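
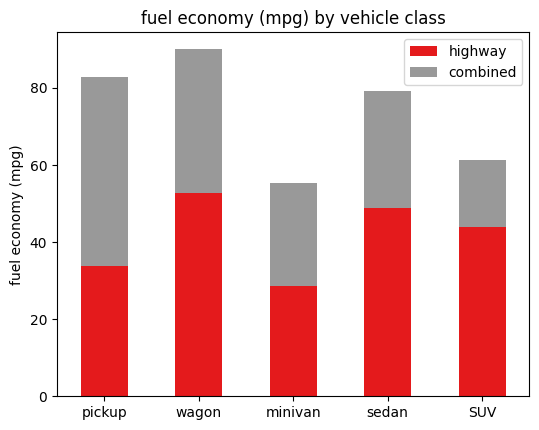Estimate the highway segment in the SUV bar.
highway top ≈ 40, bottom ≈ 0; segment ≈ 40.

≈ 40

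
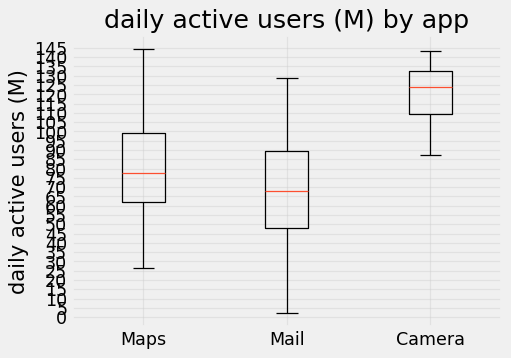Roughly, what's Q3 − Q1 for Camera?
Q3 ≈ 130, Q1 ≈ 110; IQR ≈ 20.

≈ 20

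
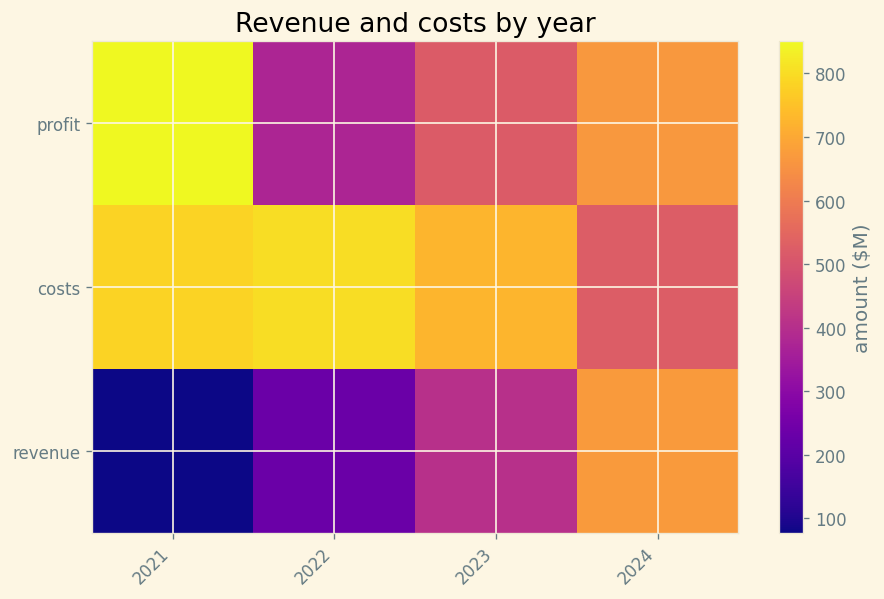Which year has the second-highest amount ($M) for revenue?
2023

Top 3 for revenue: 2024 ≈ 700, 2023 ≈ 400, 2022 ≈ 200.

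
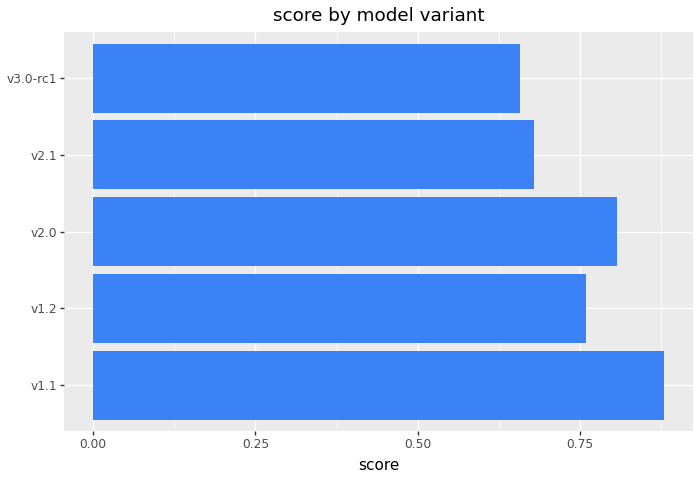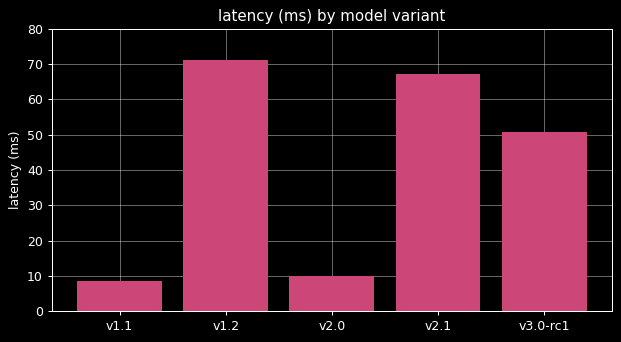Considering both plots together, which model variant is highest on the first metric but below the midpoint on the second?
v1.1

Chart 2 median latency (ms) ≈ 50; below-median model variants: v1.1, v2.0. Among those, v1.1 has the highest score (≈ 0.9).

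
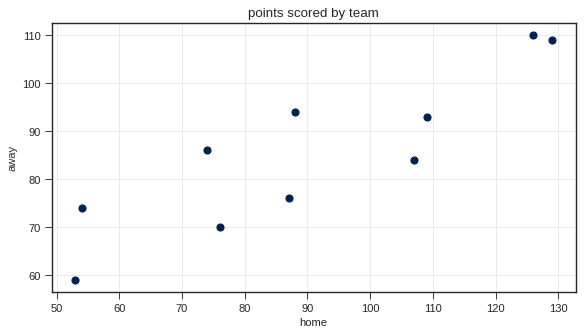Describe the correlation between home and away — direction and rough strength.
positive, strong

Points are positively correlated; strong (|r| ≈ 0.9).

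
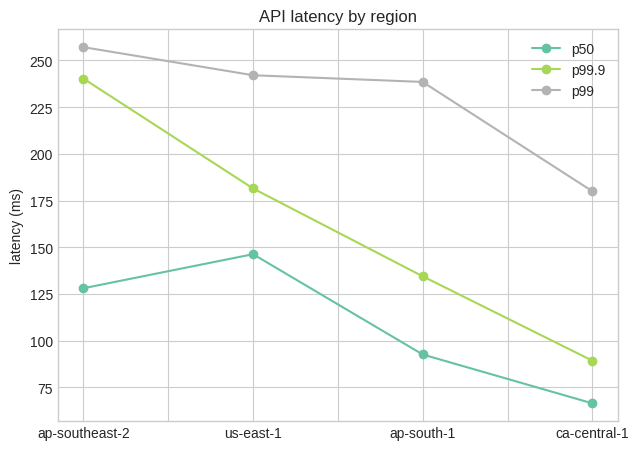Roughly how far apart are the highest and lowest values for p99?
Max ap-southeast-2 ≈ 260, min ca-central-1 ≈ 180; range ≈ 80.

≈ 80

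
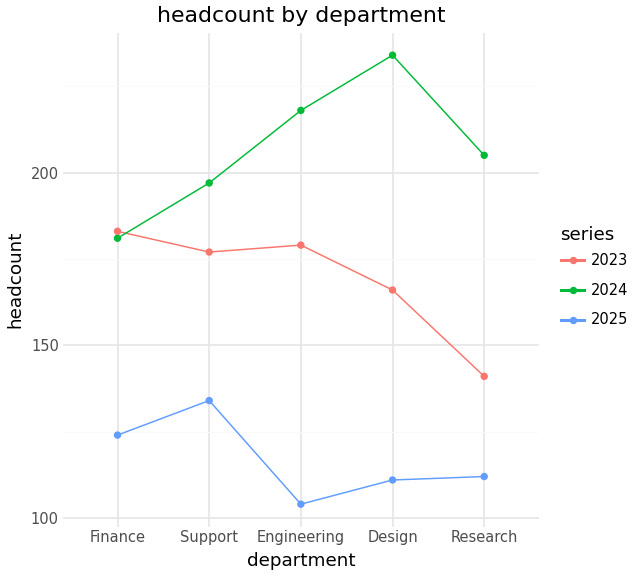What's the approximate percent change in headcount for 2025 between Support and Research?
≈ -14.3%

Support ≈ 140, Research ≈ 120; (120 − 140) / 140 ≈ -14.3%.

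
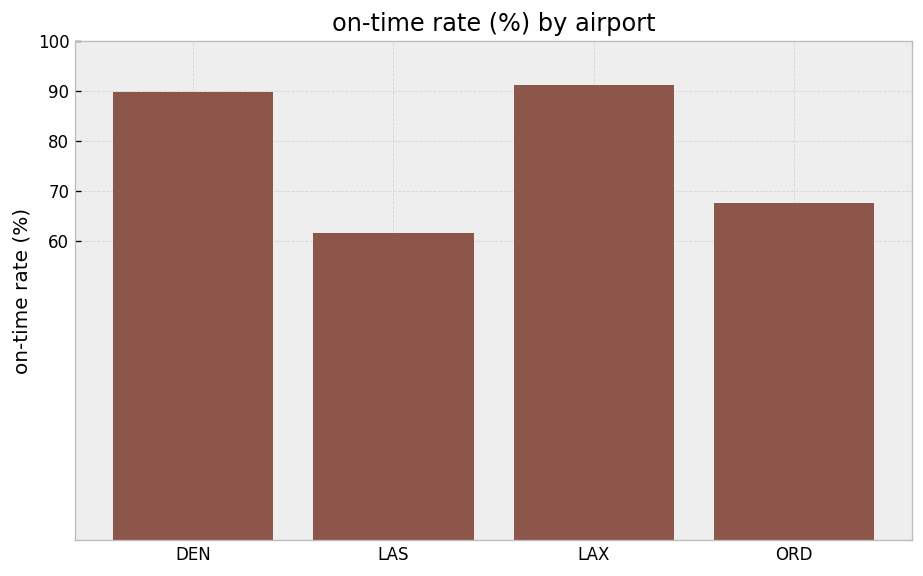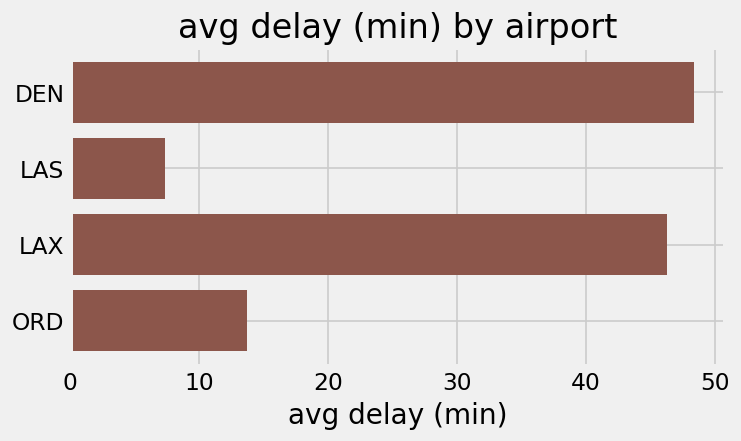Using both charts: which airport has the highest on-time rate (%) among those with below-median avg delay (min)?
Chart 2 median avg delay (min) ≈ 30; below-median airports: LAS, ORD. Among those, ORD has the highest on-time rate (%) (≈ 70).

ORD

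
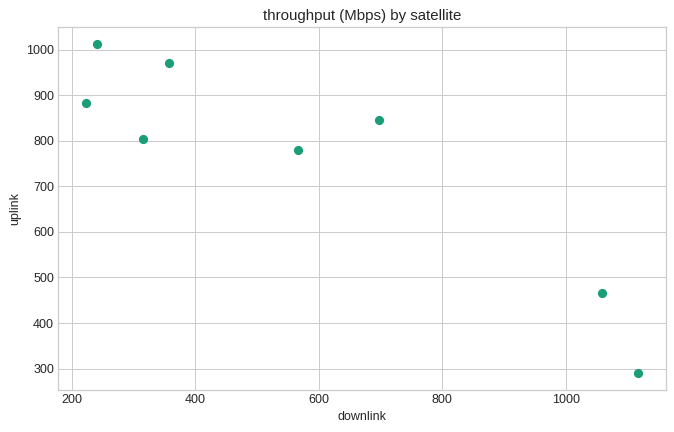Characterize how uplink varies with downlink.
Points are negatively correlated; strong (|r| ≈ 0.9).

negative, strong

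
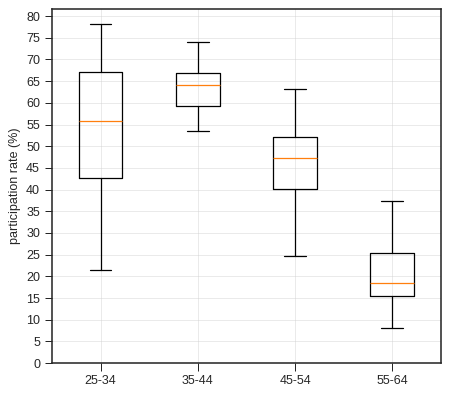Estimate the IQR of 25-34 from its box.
≈ 20

Q3 ≈ 65, Q1 ≈ 45; IQR ≈ 20.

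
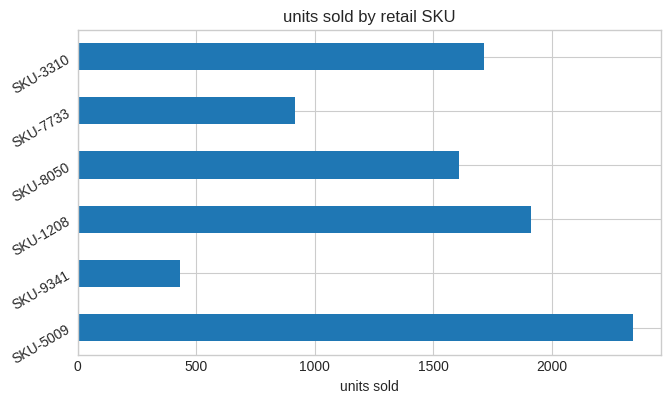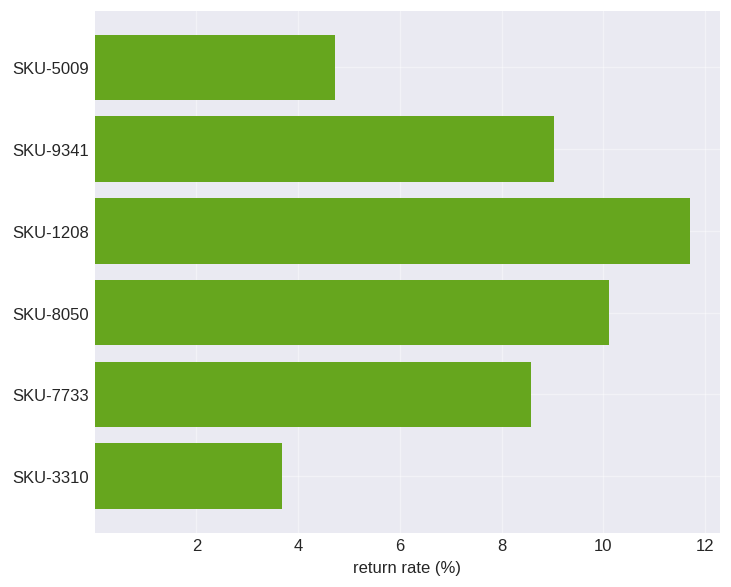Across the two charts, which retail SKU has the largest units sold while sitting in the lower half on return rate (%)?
SKU-5009

Chart 2 median return rate (%) ≈ 8; below-median retail SKUs: SKU-5009, SKU-7733, SKU-3310. Among those, SKU-5009 has the highest units sold (≈ 2500).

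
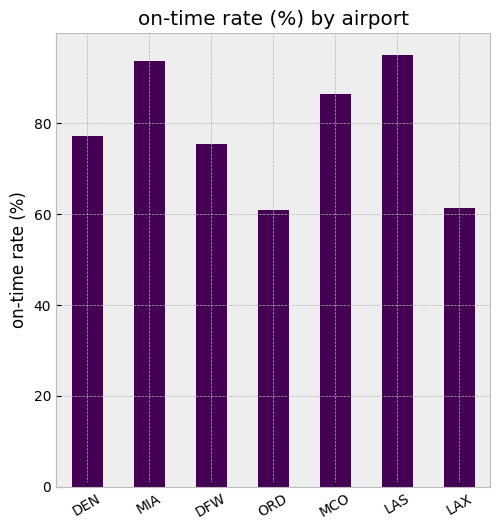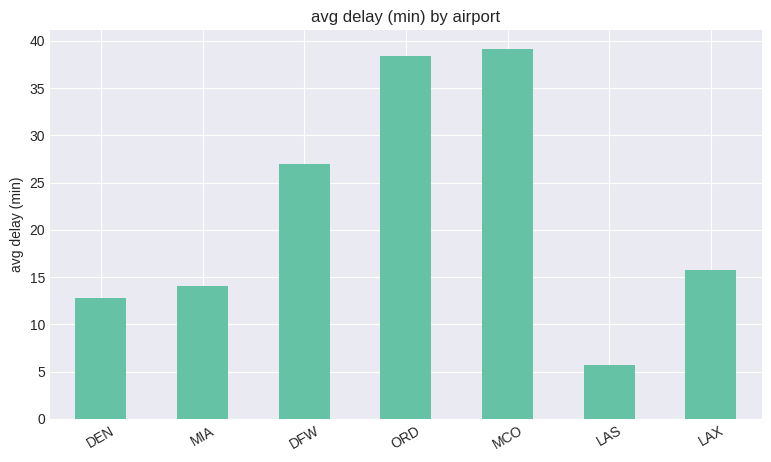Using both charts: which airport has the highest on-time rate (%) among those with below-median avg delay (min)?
Chart 2 median avg delay (min) ≈ 15; below-median airports: DEN, MIA, LAS. Among those, LAS has the highest on-time rate (%) (≈ 100).

LAS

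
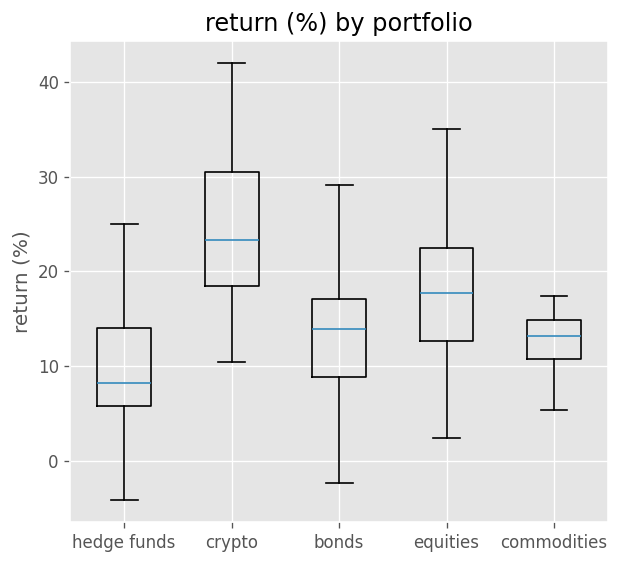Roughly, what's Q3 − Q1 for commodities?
≈ 4

Q3 ≈ 14, Q1 ≈ 10; IQR ≈ 4.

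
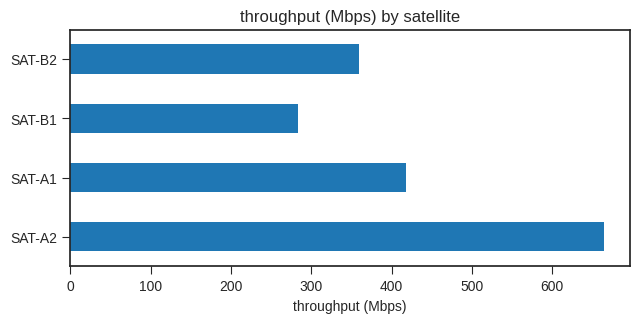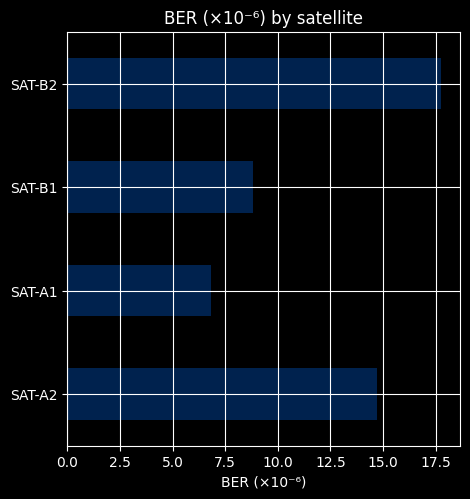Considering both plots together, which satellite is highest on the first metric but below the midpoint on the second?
SAT-A1

Chart 2 median BER (×10⁻⁶) ≈ 12; below-median satellites: SAT-A1, SAT-B1. Among those, SAT-A1 has the highest throughput (Mbps) (≈ 400).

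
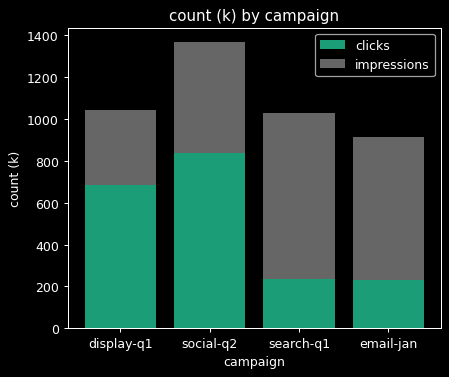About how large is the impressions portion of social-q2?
≈ 600

impressions top ≈ 1400, bottom ≈ 800; segment ≈ 600.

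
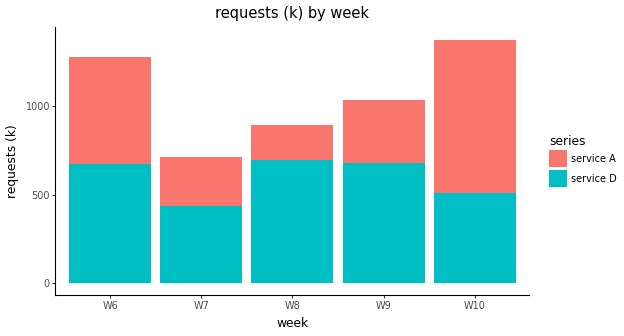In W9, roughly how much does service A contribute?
service A top ≈ 1000, bottom ≈ 600; segment ≈ 400.

≈ 400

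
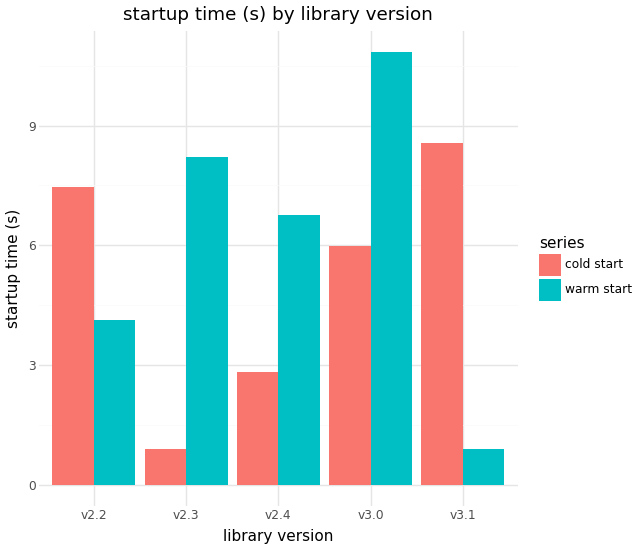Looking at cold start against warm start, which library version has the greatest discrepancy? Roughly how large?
v3.1: cold start ≈ 9, warm start ≈ 1 → gap ≈ 8. Next-largest (v2.3) is only ≈ 7.

v3.1, ≈ 8 s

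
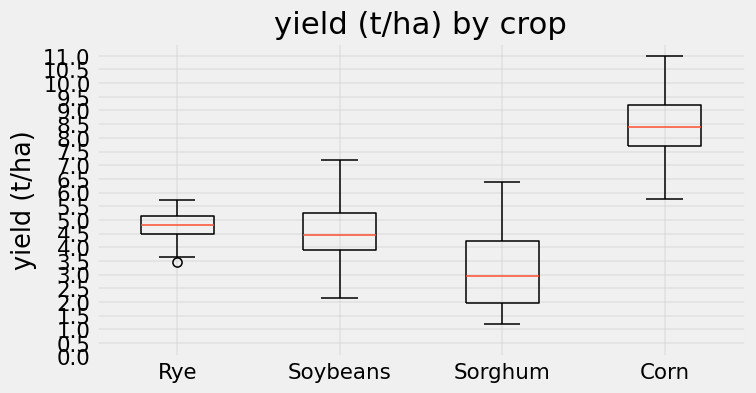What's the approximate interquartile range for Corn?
≈ 1.5

Q3 ≈ 9.0, Q1 ≈ 7.5; IQR ≈ 1.5.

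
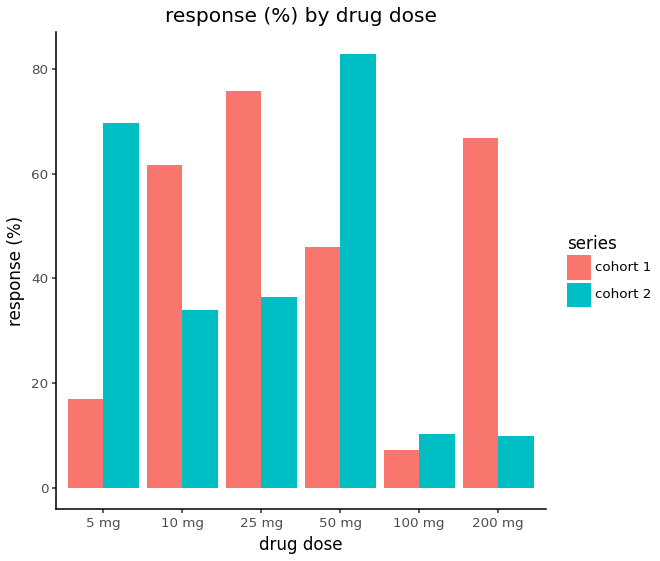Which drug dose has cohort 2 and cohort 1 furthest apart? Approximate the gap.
200 mg, ≈ 60 %

200 mg: cohort 2 ≈ 10, cohort 1 ≈ 70 → gap ≈ 60. Next-largest (5 mg) is only ≈ 50.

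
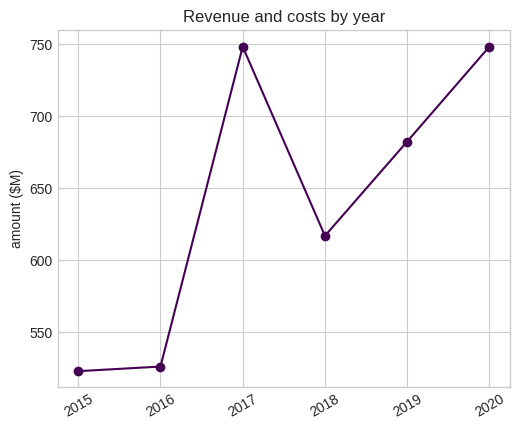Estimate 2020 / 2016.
2020 ≈ 740, 2016 ≈ 520; 740/520 ≈ 1.42.

≈ 1.42×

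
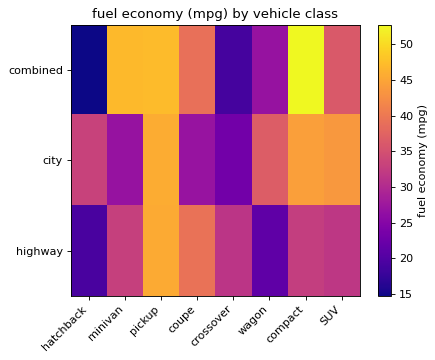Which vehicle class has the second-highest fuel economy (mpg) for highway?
coupe

Top 3 for highway: pickup ≈ 45, coupe ≈ 40, minivan ≈ 35.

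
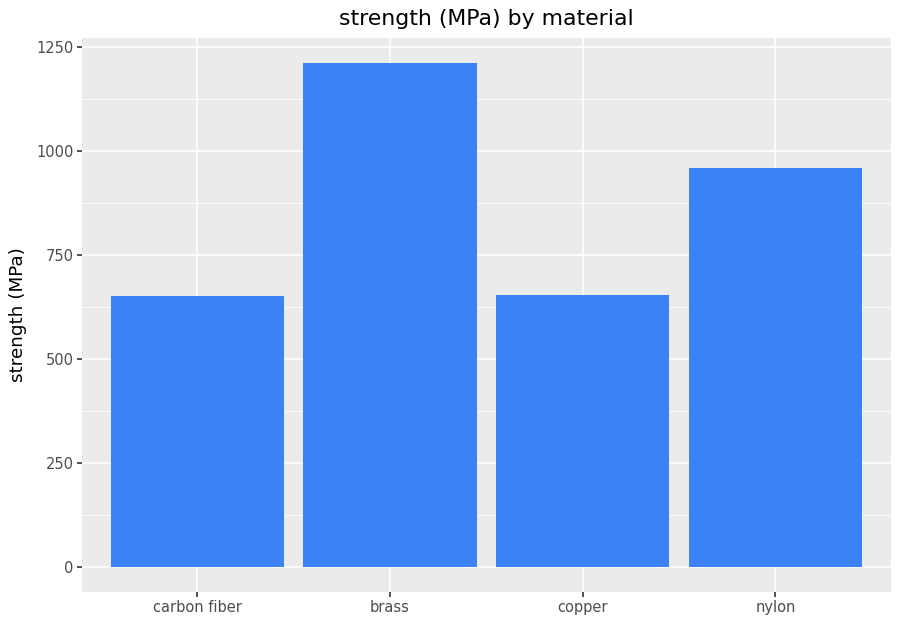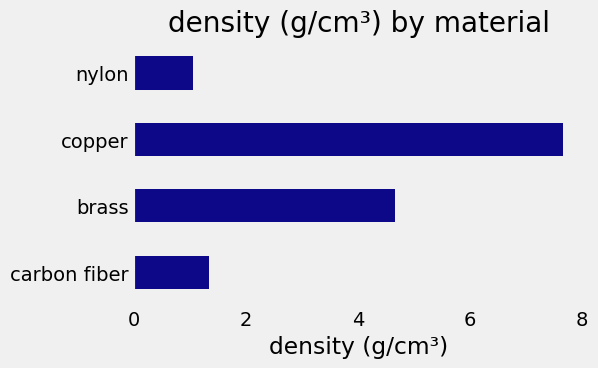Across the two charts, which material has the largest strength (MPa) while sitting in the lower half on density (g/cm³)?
Chart 2 median density (g/cm³) ≈ 3; below-median materials: carbon fiber, nylon. Among those, nylon has the highest strength (MPa) (≈ 1000).

nylon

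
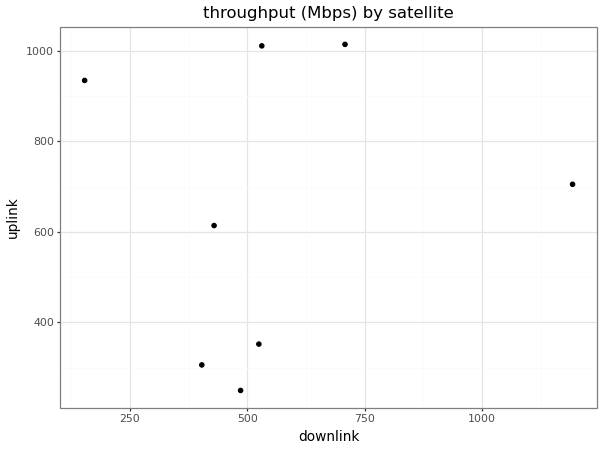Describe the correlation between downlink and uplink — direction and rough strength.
Points are roughly uncorrelated; weak (|r| ≈ 0.1).

no clear correlation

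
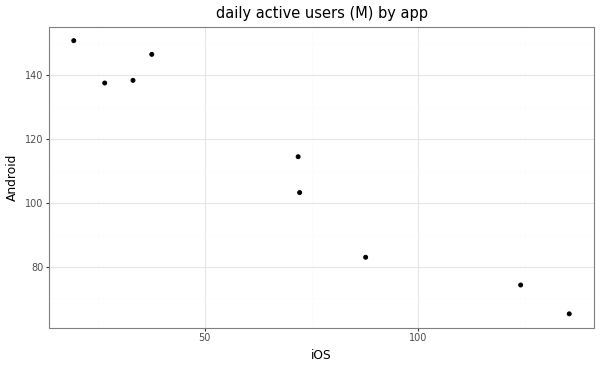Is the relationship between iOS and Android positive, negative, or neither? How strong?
Points are negatively correlated; strong (|r| ≈ 1.0).

negative, strong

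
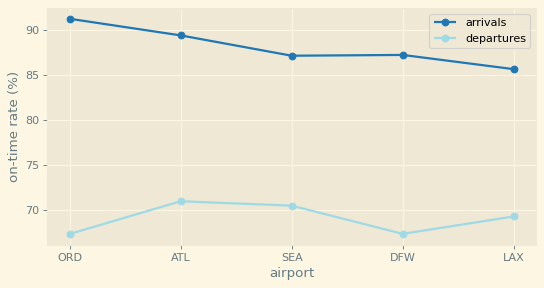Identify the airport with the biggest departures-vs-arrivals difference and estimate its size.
ORD, ≈ 25 %

ORD: departures ≈ 65, arrivals ≈ 90 → gap ≈ 25. Next-largest (DFW) is only ≈ 20.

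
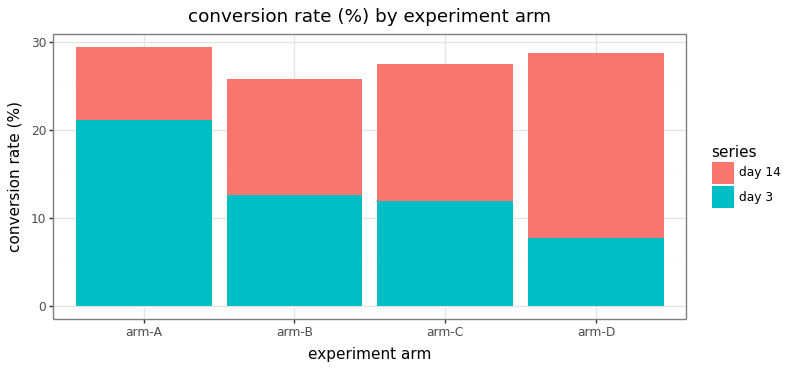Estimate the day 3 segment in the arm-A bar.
≈ 20

day 3 top ≈ 20, bottom ≈ 0; segment ≈ 20.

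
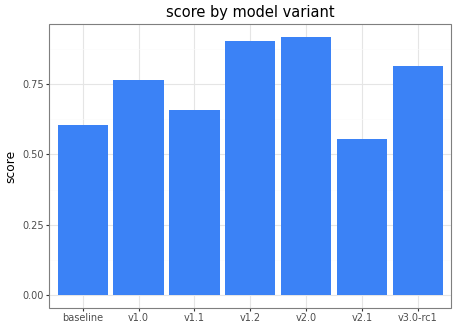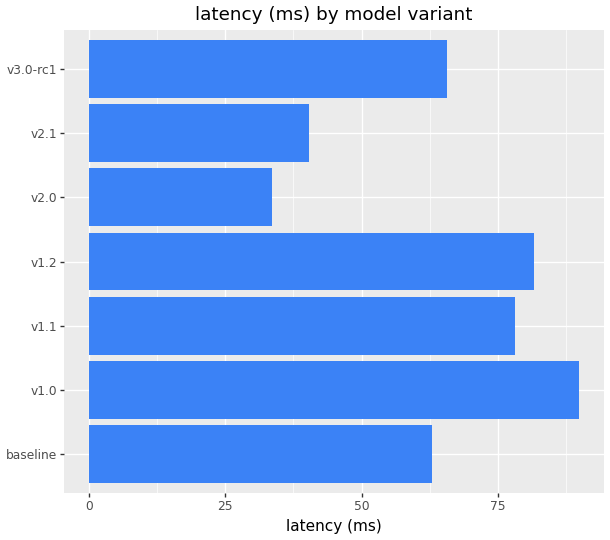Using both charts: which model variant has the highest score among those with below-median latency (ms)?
Chart 2 median latency (ms) ≈ 70; below-median model variants: baseline, v2.0, v2.1. Among those, v2.0 has the highest score (≈ 0.9).

v2.0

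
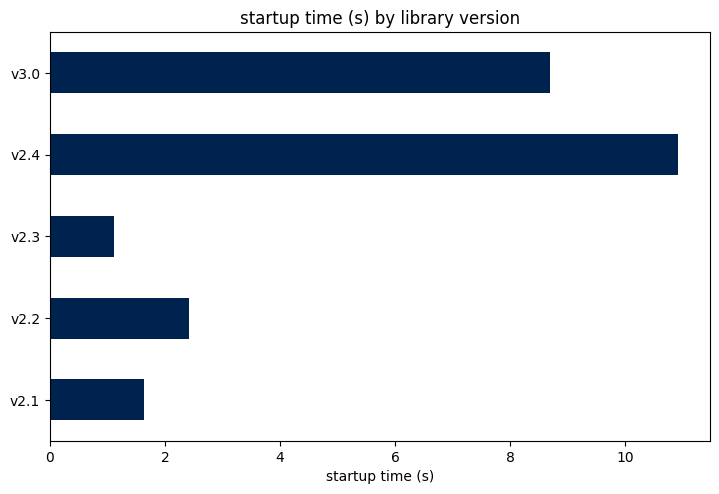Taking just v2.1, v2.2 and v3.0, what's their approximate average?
(2 + 2 + 9) / 3 ≈ 4.

≈ 4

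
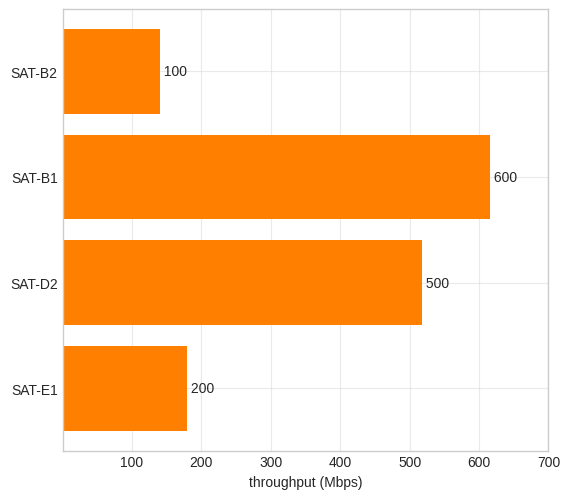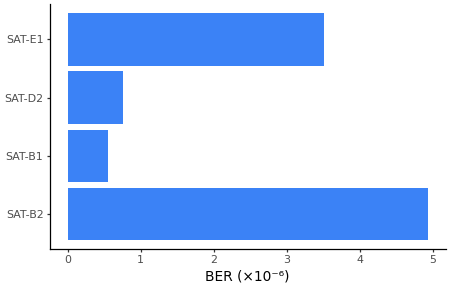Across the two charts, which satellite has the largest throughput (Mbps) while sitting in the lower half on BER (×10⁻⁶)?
Chart 2 median BER (×10⁻⁶) ≈ 2; below-median satellites: SAT-B1, SAT-D2. Among those, SAT-B1 has the highest throughput (Mbps) (≈ 600).

SAT-B1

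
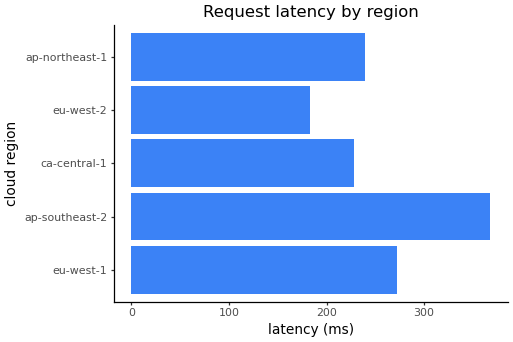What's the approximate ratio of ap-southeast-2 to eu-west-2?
ap-southeast-2 ≈ 350, eu-west-2 ≈ 200; 350/200 ≈ 1.75.

≈ 1.75×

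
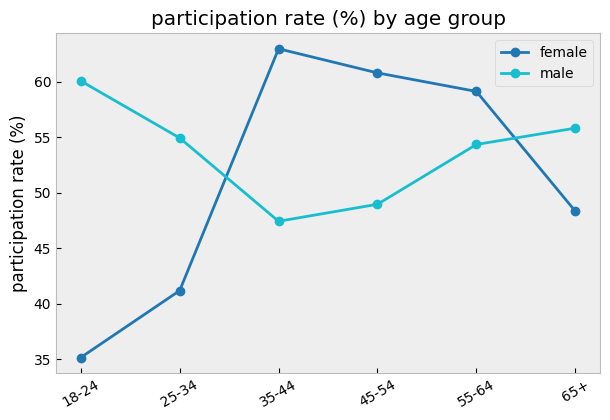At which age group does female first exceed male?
25-34: female ≈ 40 vs male ≈ 55 (not yet); 35-44: female ≈ 65 vs male ≈ 45 (first crossover).

35-44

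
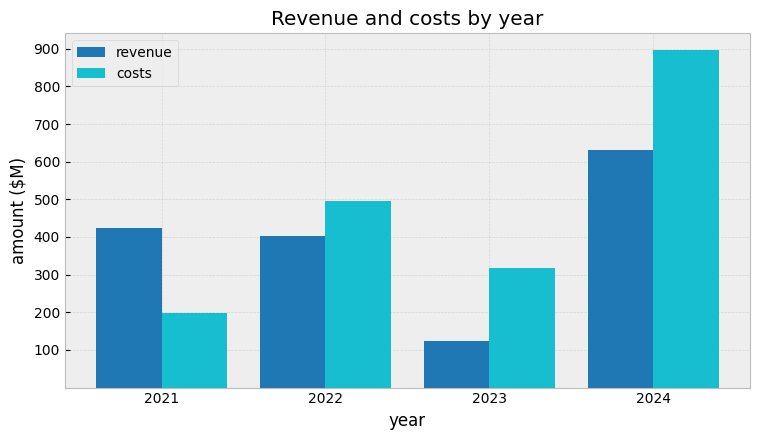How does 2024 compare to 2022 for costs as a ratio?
≈ 1.8×

2024 ≈ 900, 2022 ≈ 500; 900/500 ≈ 1.8.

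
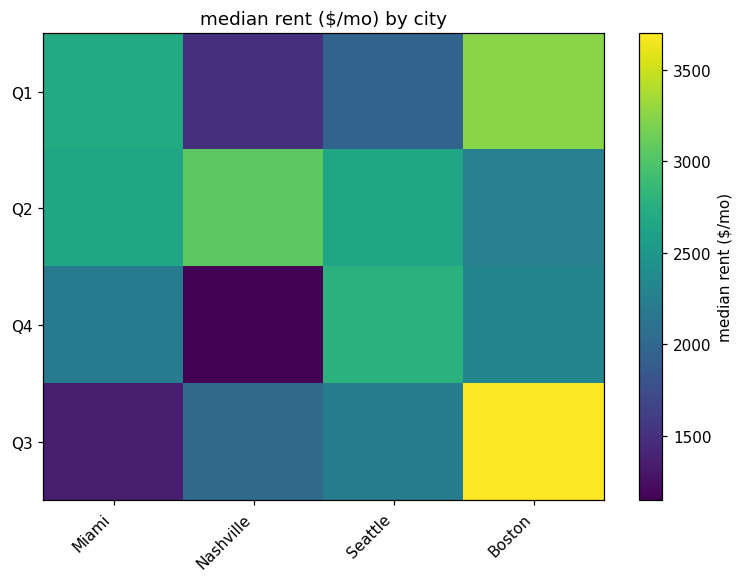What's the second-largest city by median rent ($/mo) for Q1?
Miami

Top 3 for Q1: Boston ≈ 3000, Miami ≈ 2500, Seattle ≈ 2000.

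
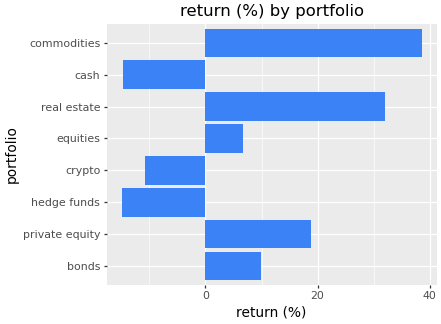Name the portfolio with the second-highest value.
Top 3: commodities ≈ 40, real estate ≈ 30, private equity ≈ 20.

real estate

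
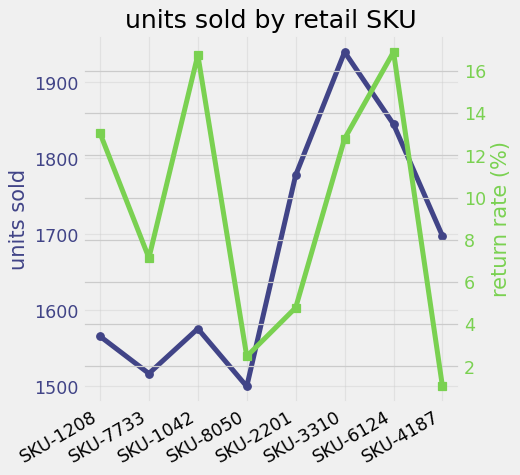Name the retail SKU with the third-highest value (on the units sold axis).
Top 4 (on the units sold axis): SKU-3310 ≈ 1950, SKU-6124 ≈ 1850, SKU-2201 ≈ 1800, SKU-4187 ≈ 1700.

SKU-2201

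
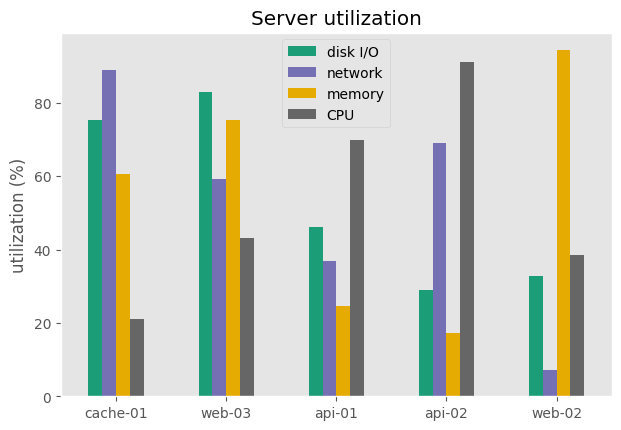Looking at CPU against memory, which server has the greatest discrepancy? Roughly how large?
api-02: CPU ≈ 90, memory ≈ 20 → gap ≈ 70. Next-largest (web-02) is only ≈ 50.

api-02, ≈ 70 %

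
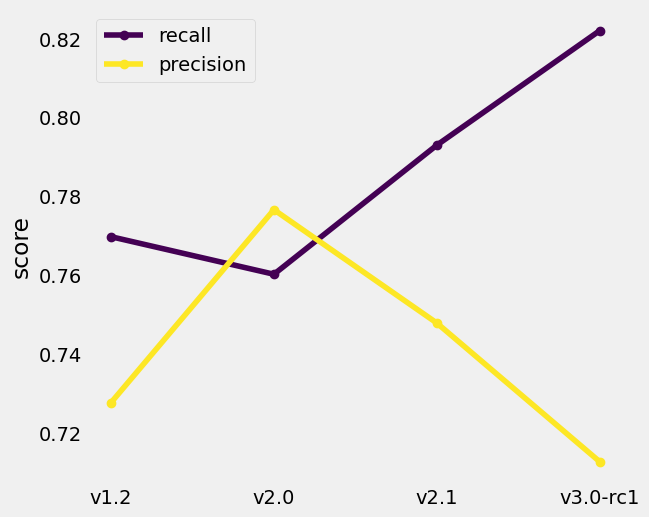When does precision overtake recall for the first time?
v1.2: precision ≈ 0.73 vs recall ≈ 0.77 (not yet); v2.0: precision ≈ 0.78 vs recall ≈ 0.76 (first crossover).

v2.0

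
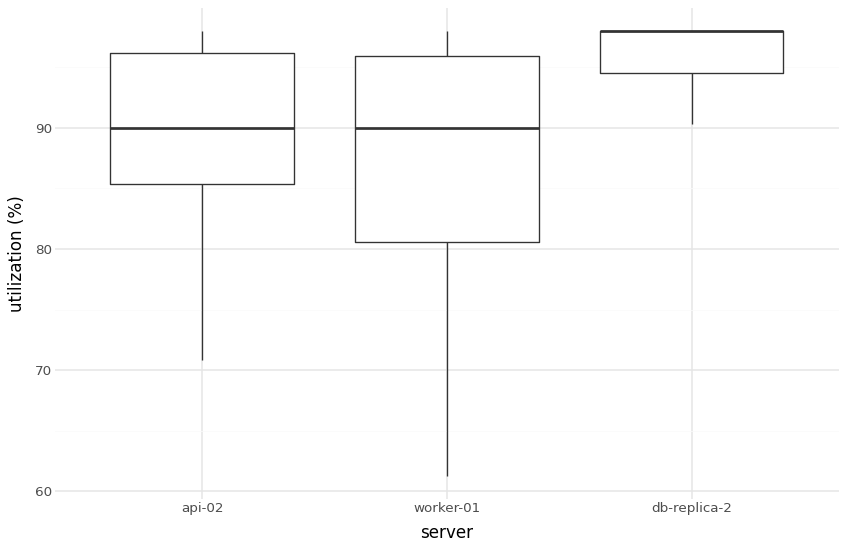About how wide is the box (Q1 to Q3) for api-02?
Q3 ≈ 96, Q1 ≈ 85; IQR ≈ 11.

≈ 11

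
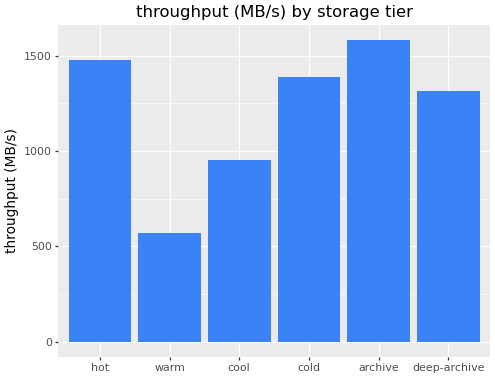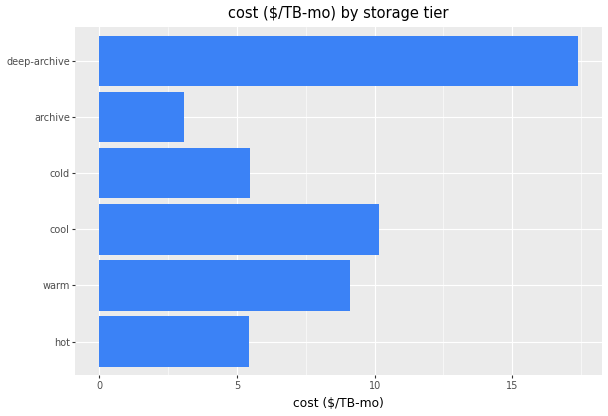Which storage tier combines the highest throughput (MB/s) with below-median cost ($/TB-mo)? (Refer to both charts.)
Chart 2 median cost ($/TB-mo) ≈ 8; below-median storage tiers: hot, cold, archive. Among those, archive has the highest throughput (MB/s) (≈ 1600).

archive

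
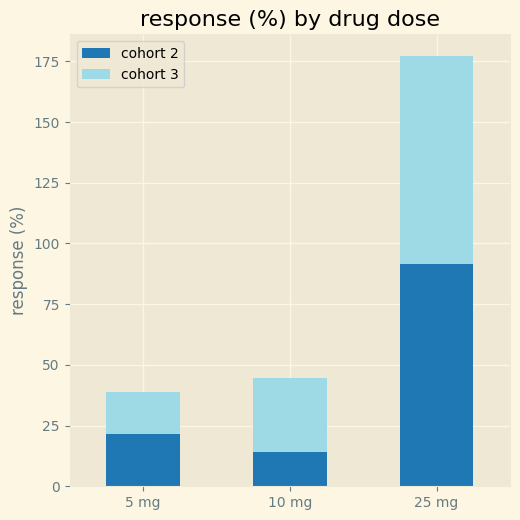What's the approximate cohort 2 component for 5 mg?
cohort 2 top ≈ 20, bottom ≈ 0; segment ≈ 20.

≈ 20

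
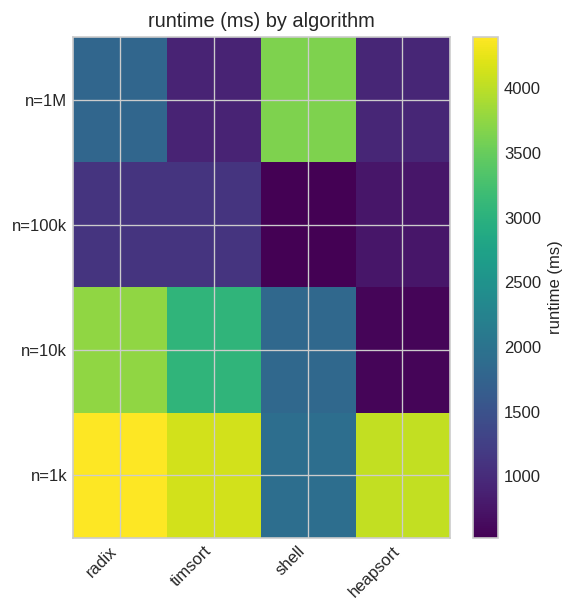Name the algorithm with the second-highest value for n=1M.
Top 3 for n=1M: shell ≈ 3500, radix ≈ 2000, heapsort ≈ 1000.

radix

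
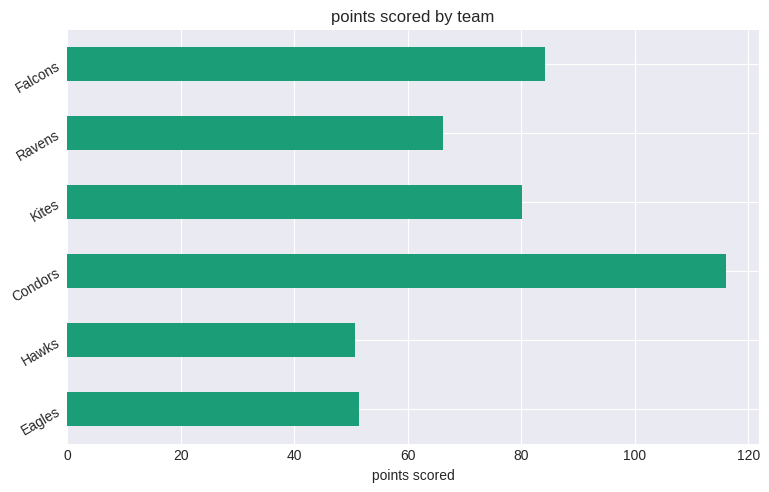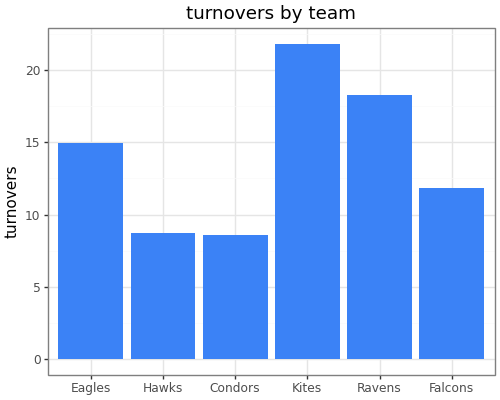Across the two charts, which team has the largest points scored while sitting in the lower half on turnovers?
Condors

Chart 2 median turnovers ≈ 14; below-median teams: Hawks, Condors, Falcons. Among those, Condors has the highest points scored (≈ 120).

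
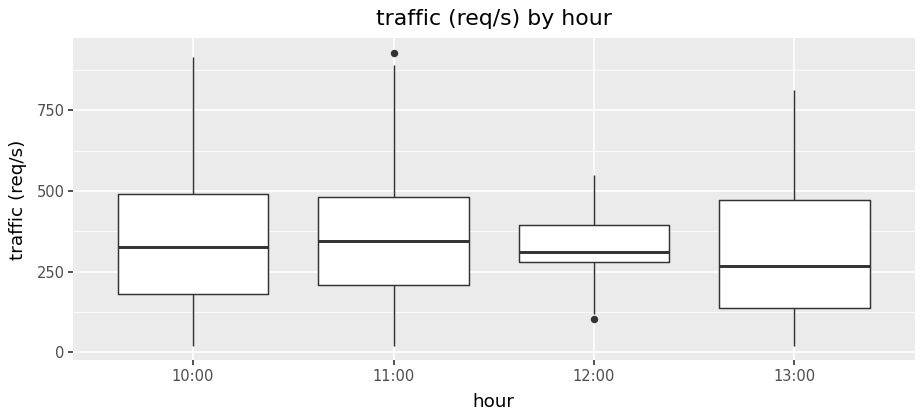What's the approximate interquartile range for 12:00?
≈ 110

Q3 ≈ 390, Q1 ≈ 280; IQR ≈ 110.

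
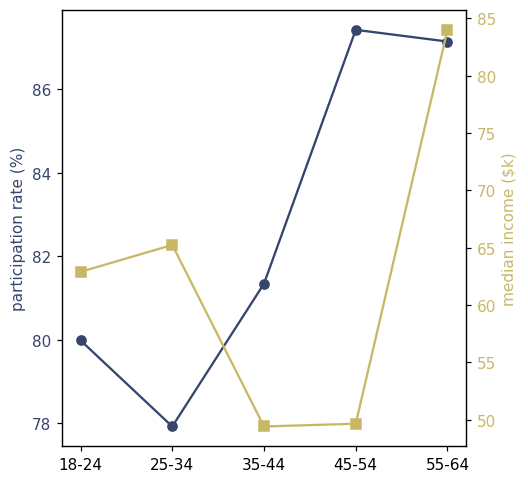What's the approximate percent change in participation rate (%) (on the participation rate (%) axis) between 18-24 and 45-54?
≈ +8.8%

18-24 ≈ 80, 45-54 ≈ 87; (87 − 80) / 80 ≈ +8.8%.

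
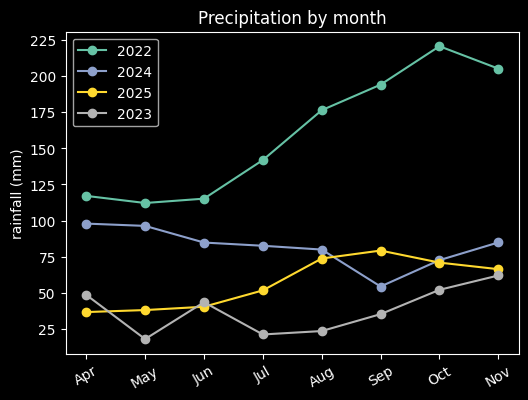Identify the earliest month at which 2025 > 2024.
Sep

Aug: 2025 ≈ 80 vs 2024 ≈ 80 (not yet); Sep: 2025 ≈ 80 vs 2024 ≈ 60 (first crossover).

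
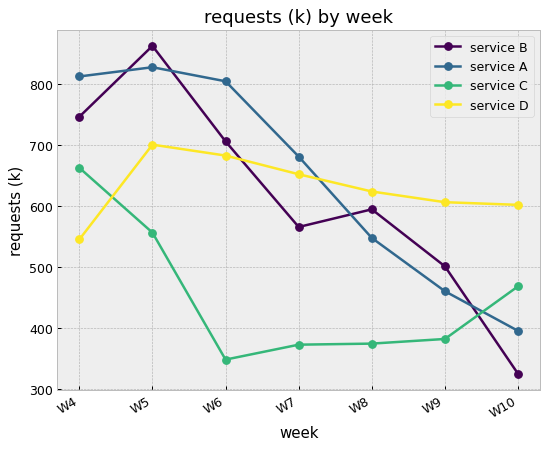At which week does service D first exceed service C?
W4: service D ≈ 550 vs service C ≈ 650 (not yet); W5: service D ≈ 700 vs service C ≈ 550 (first crossover).

W5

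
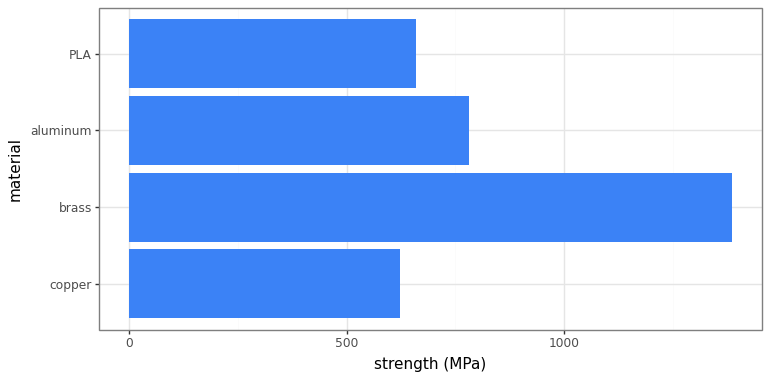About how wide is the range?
Max brass ≈ 1400, min copper ≈ 600; range ≈ 800.

≈ 800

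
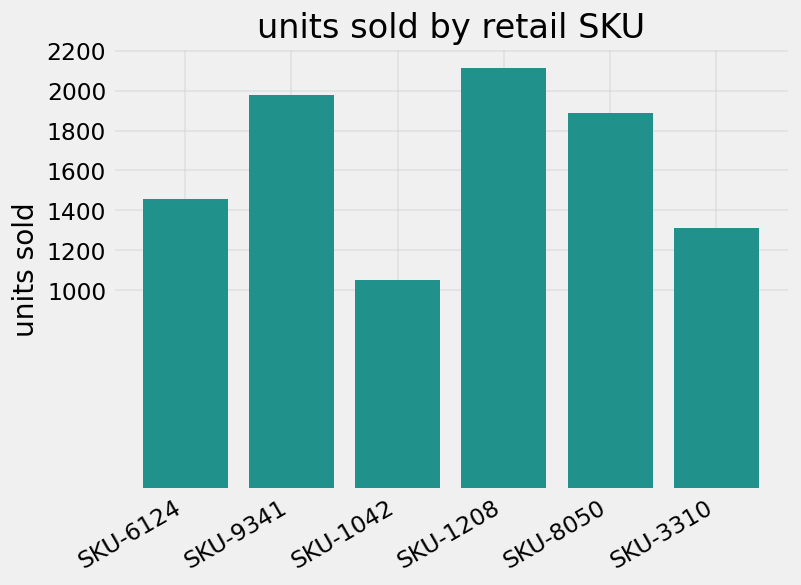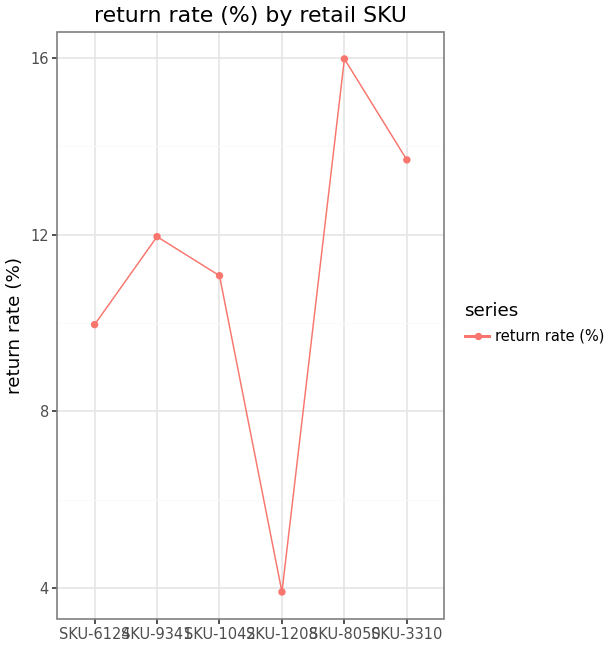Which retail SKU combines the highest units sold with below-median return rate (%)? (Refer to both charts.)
Chart 2 median return rate (%) ≈ 12; below-median retail SKUs: SKU-6124, SKU-1042, SKU-1208. Among those, SKU-1208 has the highest units sold (≈ 2200).

SKU-1208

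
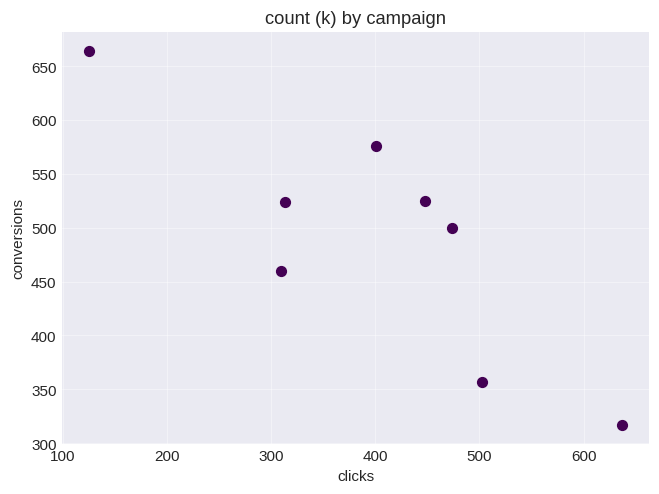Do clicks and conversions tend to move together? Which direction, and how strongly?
Points are negatively correlated; strong (|r| ≈ 0.8).

negative, strong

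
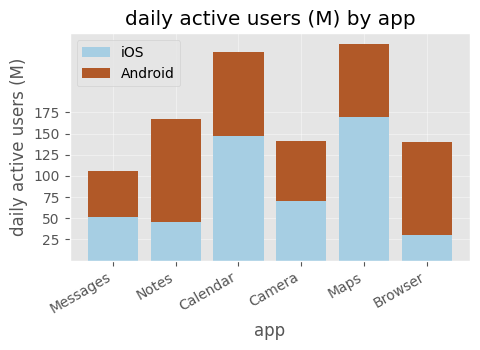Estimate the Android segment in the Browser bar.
Android top ≈ 150, bottom ≈ 25; segment ≈ 125.

≈ 125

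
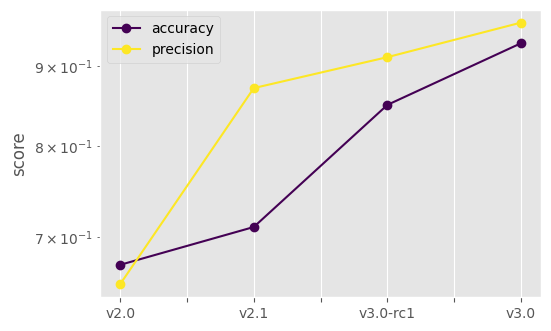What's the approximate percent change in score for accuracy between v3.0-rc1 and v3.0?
v3.0-rc1 ≈ 0.85, v3.0 ≈ 0.95; (0.95 − 0.85) / 0.85 ≈ +11.8%.

≈ +11.8%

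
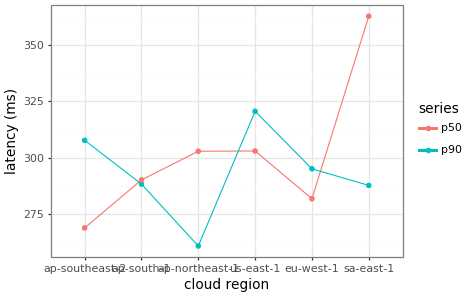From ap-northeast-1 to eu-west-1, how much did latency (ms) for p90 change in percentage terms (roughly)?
ap-northeast-1 ≈ 260, eu-west-1 ≈ 300; (300 − 260) / 260 ≈ +15.4%.

≈ +15.4%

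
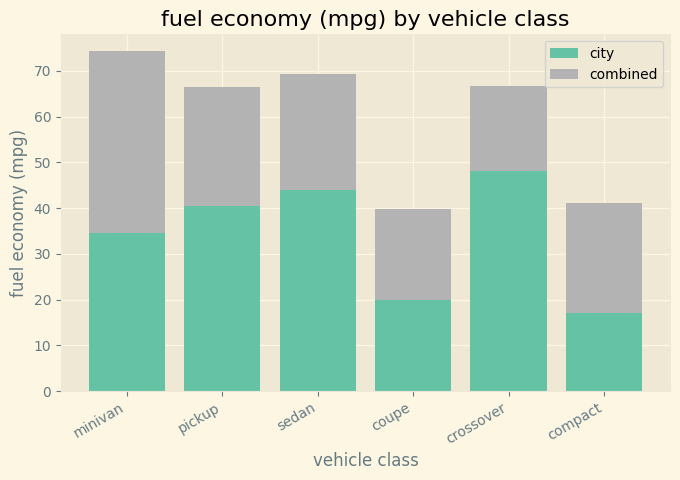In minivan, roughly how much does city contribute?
≈ 30

city top ≈ 30, bottom ≈ 0; segment ≈ 30.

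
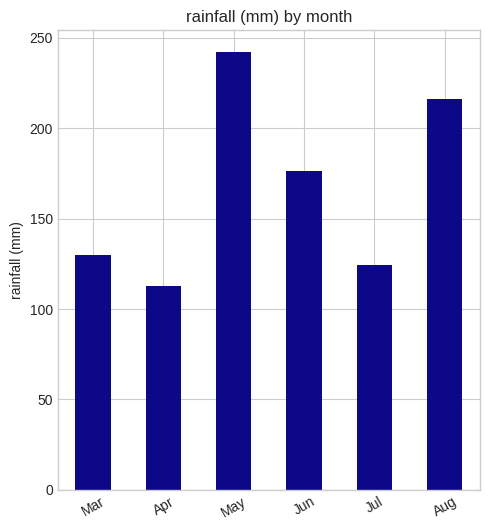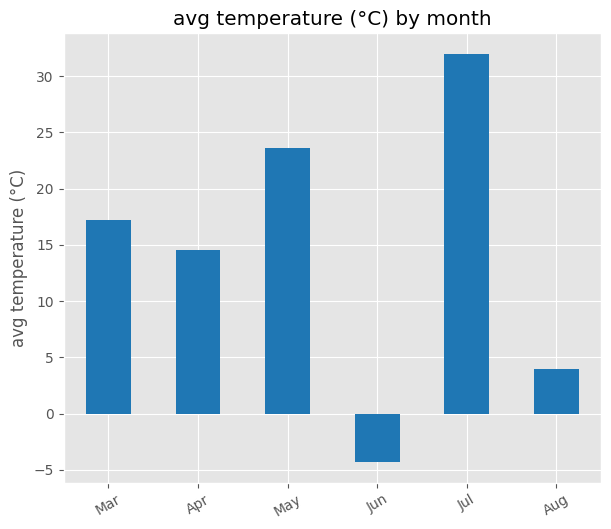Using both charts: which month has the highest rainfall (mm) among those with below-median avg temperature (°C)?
Chart 2 median avg temperature (°C) ≈ 15; below-median months: Apr, Jun, Aug. Among those, Aug has the highest rainfall (mm) (≈ 225).

Aug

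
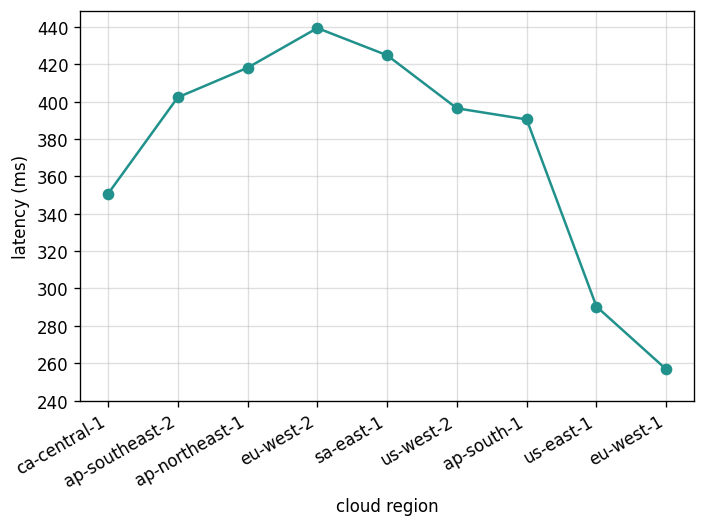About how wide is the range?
≈ 180

Max eu-west-2 ≈ 440, min eu-west-1 ≈ 260; range ≈ 180.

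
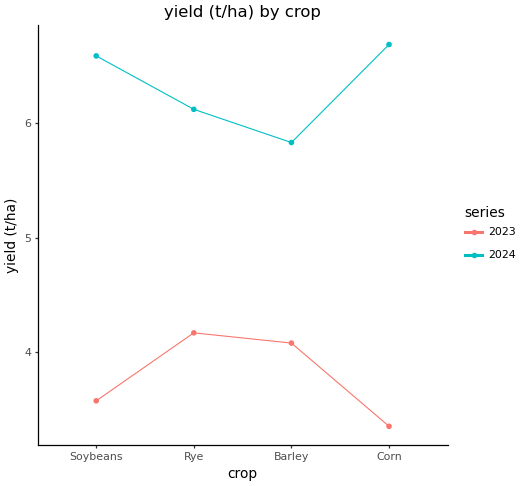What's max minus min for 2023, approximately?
≈ 0.5

Max Rye ≈ 4.0, min Corn ≈ 3.5; range ≈ 0.5.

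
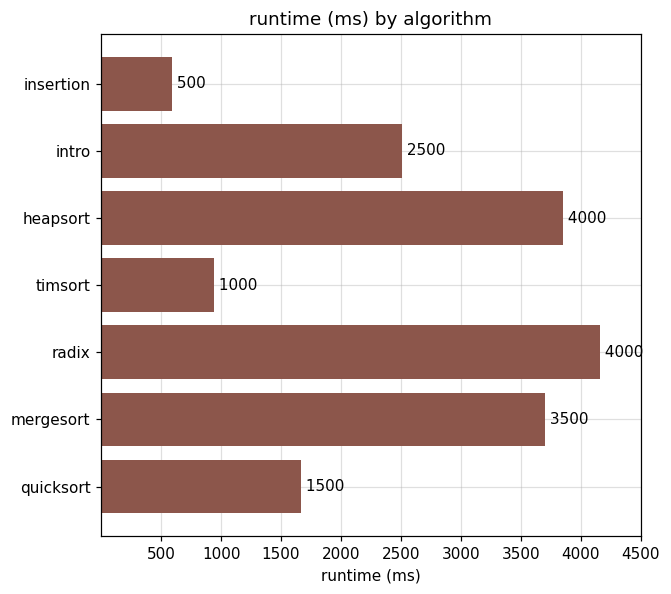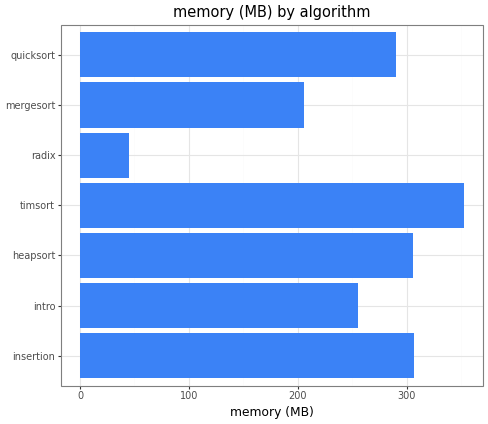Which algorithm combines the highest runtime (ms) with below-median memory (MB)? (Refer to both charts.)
Chart 2 median memory (MB) ≈ 300; below-median algorithms: intro, radix, mergesort. Among those, radix has the highest runtime (ms) (≈ 4000).

radix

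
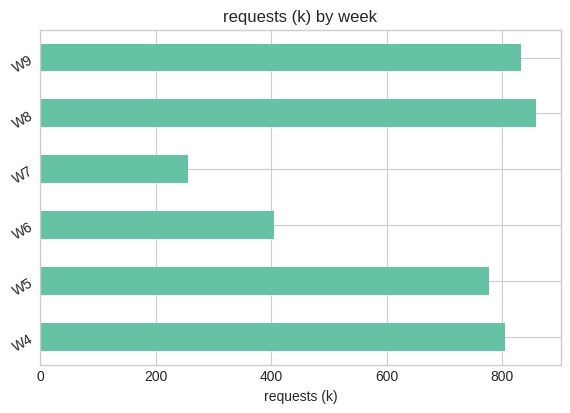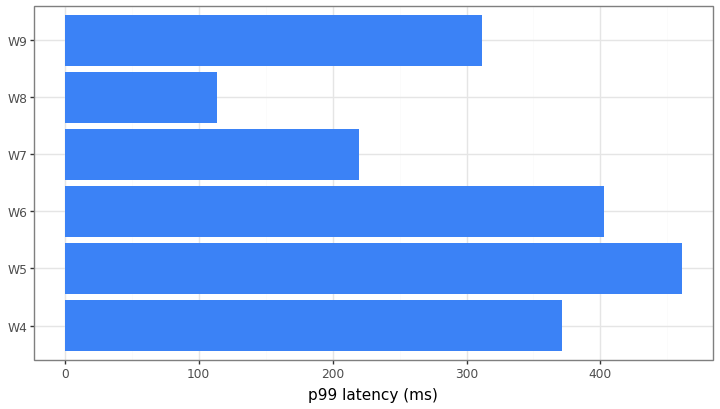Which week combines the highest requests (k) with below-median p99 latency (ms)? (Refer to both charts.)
Chart 2 median p99 latency (ms) ≈ 350; below-median weeks: W7, W8, W9. Among those, W8 has the highest requests (k) (≈ 900).

W8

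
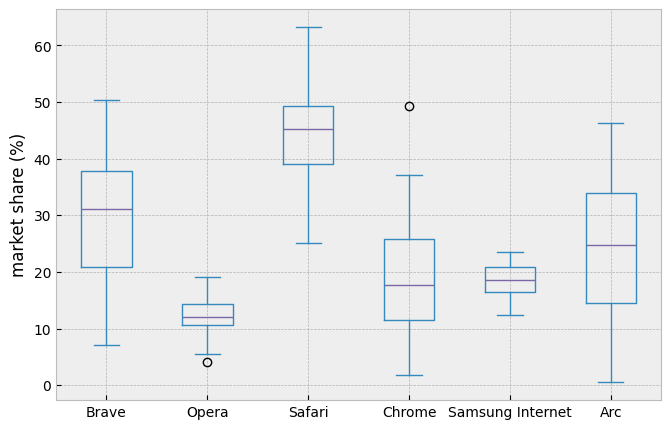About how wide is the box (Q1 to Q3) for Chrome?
≈ 15

Q3 ≈ 25, Q1 ≈ 10; IQR ≈ 15.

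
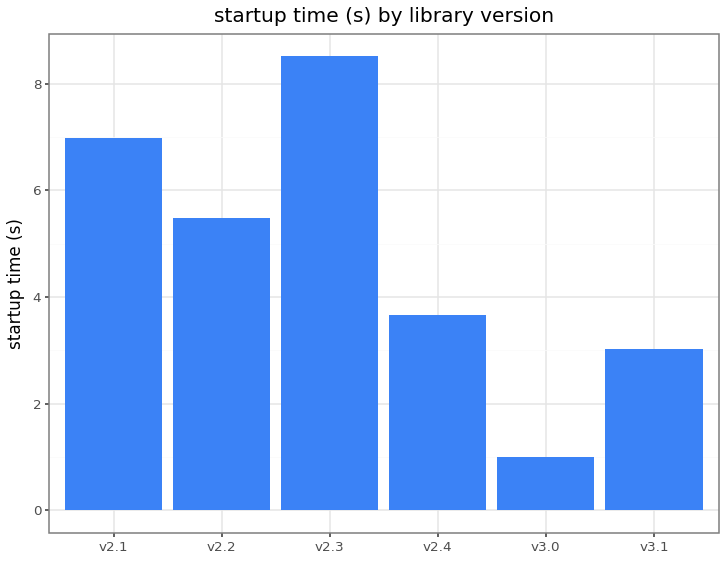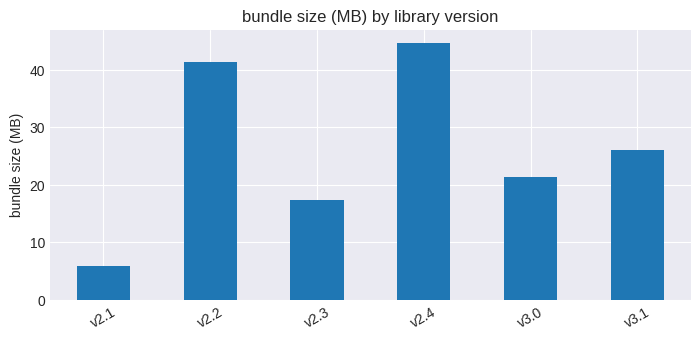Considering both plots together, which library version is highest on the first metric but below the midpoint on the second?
v2.3

Chart 2 median bundle size (MB) ≈ 25; below-median library versions: v2.1, v2.3, v3.0. Among those, v2.3 has the highest startup time (s) (≈ 9).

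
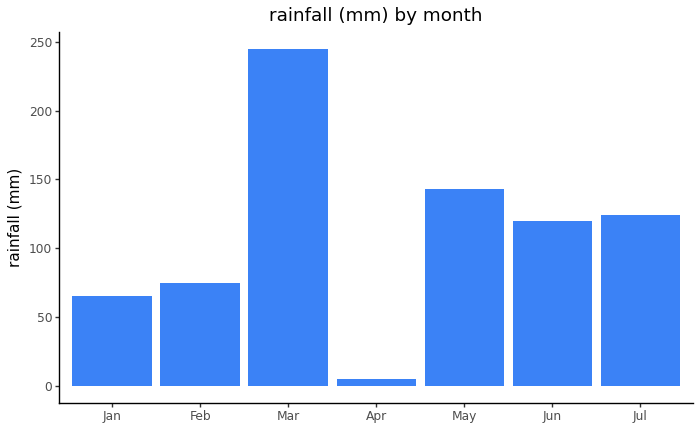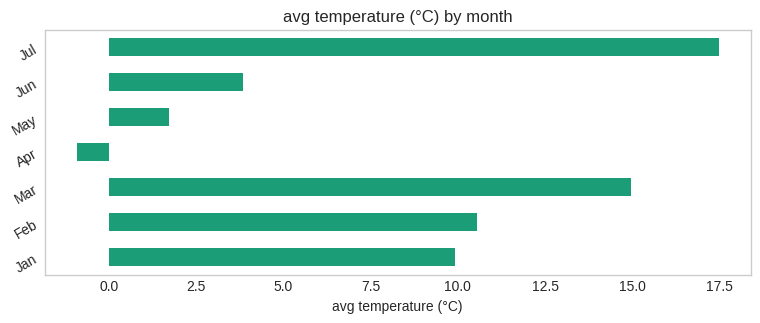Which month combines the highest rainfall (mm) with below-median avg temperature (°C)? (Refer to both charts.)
Chart 2 median avg temperature (°C) ≈ 10; below-median months: Apr, May, Jun. Among those, May has the highest rainfall (mm) (≈ 150).

May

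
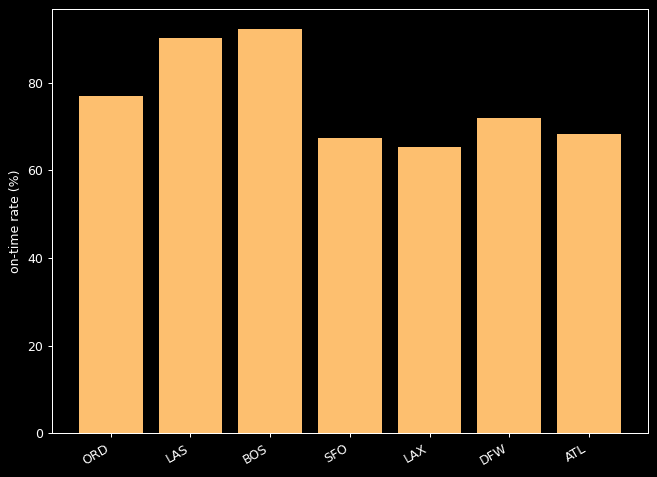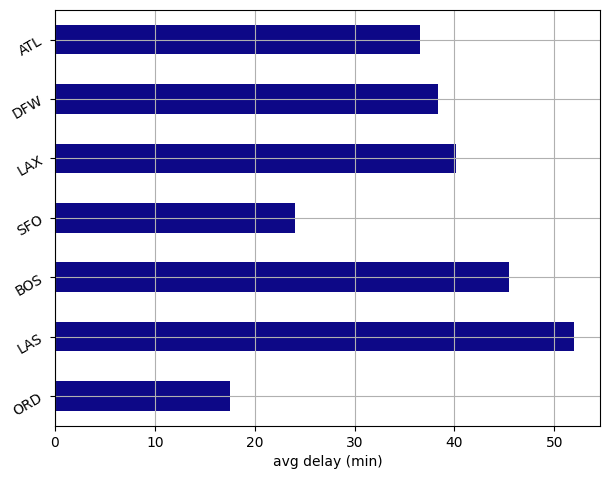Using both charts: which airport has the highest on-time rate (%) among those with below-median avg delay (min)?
ORD

Chart 2 median avg delay (min) ≈ 40; below-median airports: ORD, SFO, ATL. Among those, ORD has the highest on-time rate (%) (≈ 80).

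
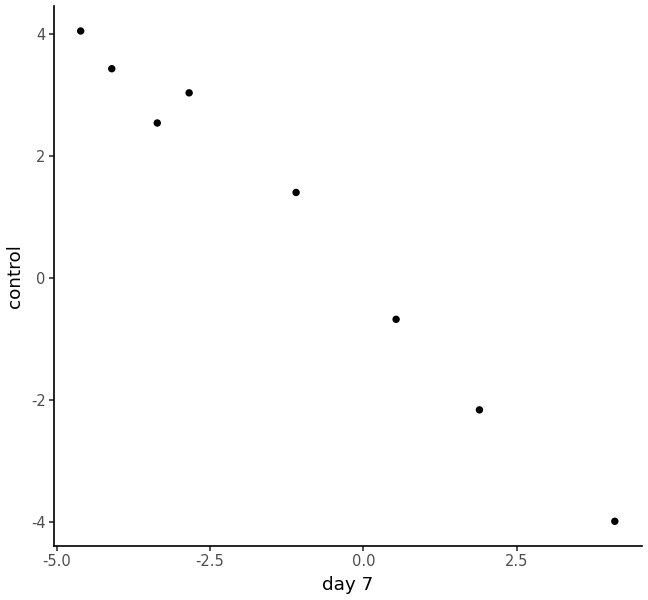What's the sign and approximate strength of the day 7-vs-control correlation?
Points are negatively correlated; strong (|r| ≈ 1.0).

negative, strong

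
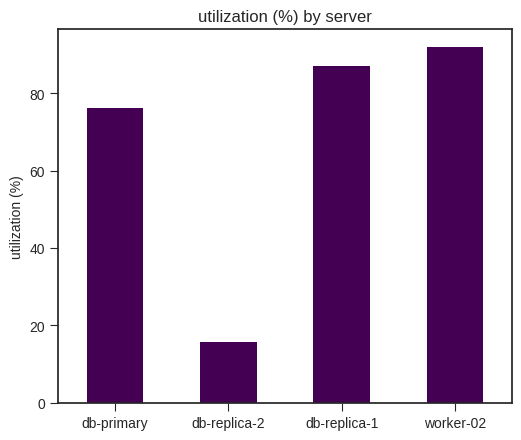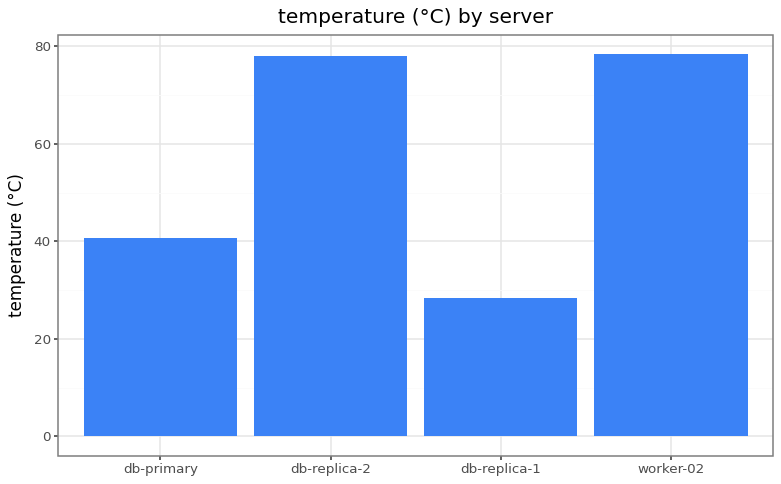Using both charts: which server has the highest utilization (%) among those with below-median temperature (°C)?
Chart 2 median temperature (°C) ≈ 60; below-median servers: db-primary, db-replica-1. Among those, db-replica-1 has the highest utilization (%) (≈ 90).

db-replica-1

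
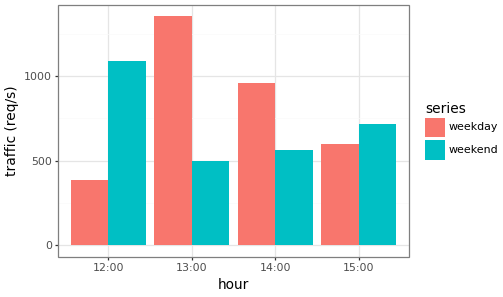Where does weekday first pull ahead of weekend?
12:00: weekday ≈ 400 vs weekend ≈ 1000 (not yet); 13:00: weekday ≈ 1400 vs weekend ≈ 400 (first crossover).

13:00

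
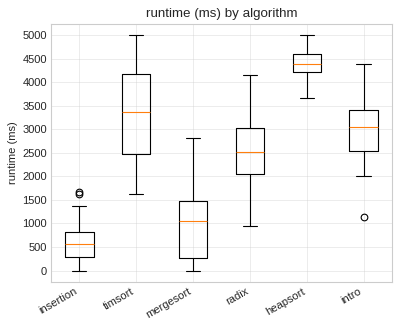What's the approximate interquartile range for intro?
≈ 1000

Q3 ≈ 3500, Q1 ≈ 2500; IQR ≈ 1000.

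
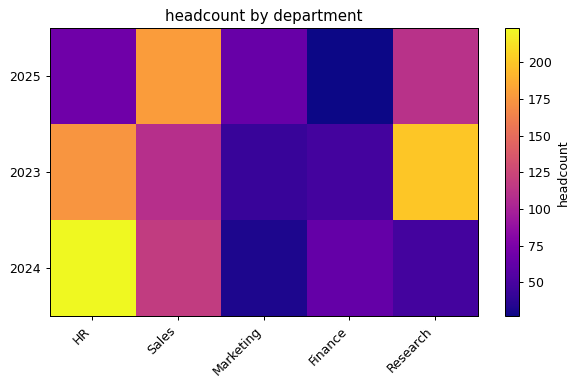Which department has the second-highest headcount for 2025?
Top 3 for 2025: Sales ≈ 180, Research ≈ 120, HR ≈ 60.

Research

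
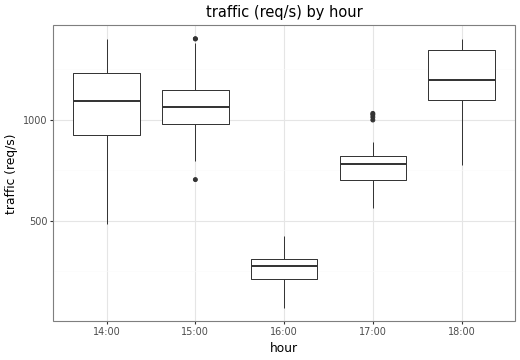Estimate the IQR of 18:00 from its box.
Q3 ≈ 1300, Q1 ≈ 1100; IQR ≈ 200.

≈ 200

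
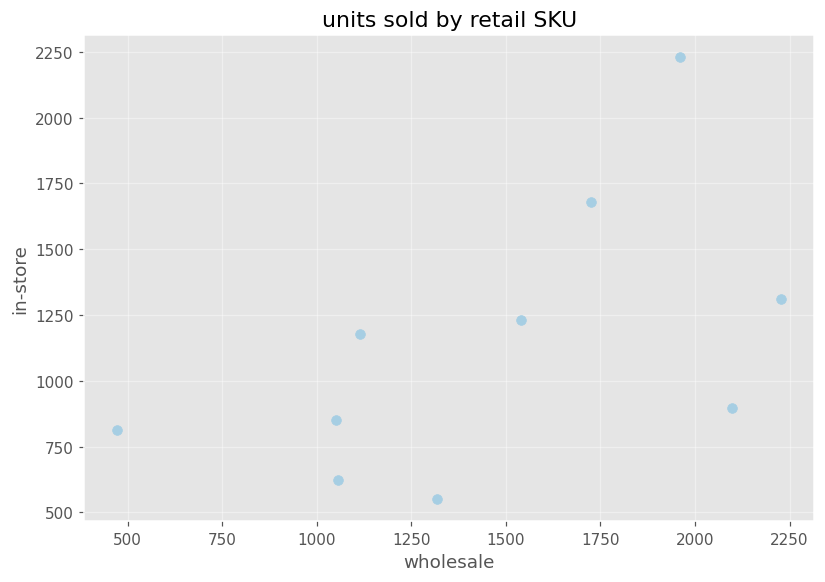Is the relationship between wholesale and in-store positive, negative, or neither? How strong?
Points are positively correlated; moderate (|r| ≈ 0.5).

positive, moderate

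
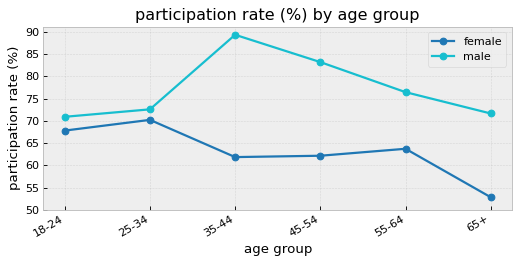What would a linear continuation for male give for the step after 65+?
Last three: 85, 75, 70 → slope ≈ -7.5/step → next ≈ 62.5.

≈ 62.5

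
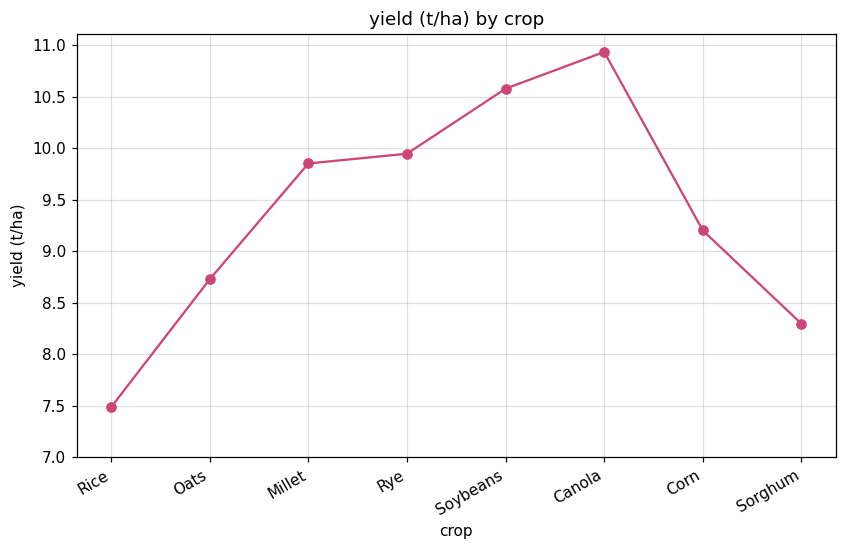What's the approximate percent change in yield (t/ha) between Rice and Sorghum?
≈ +13.3%

Rice ≈ 7.5, Sorghum ≈ 8.5; (8.5 − 7.5) / 7.5 ≈ +13.3%.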